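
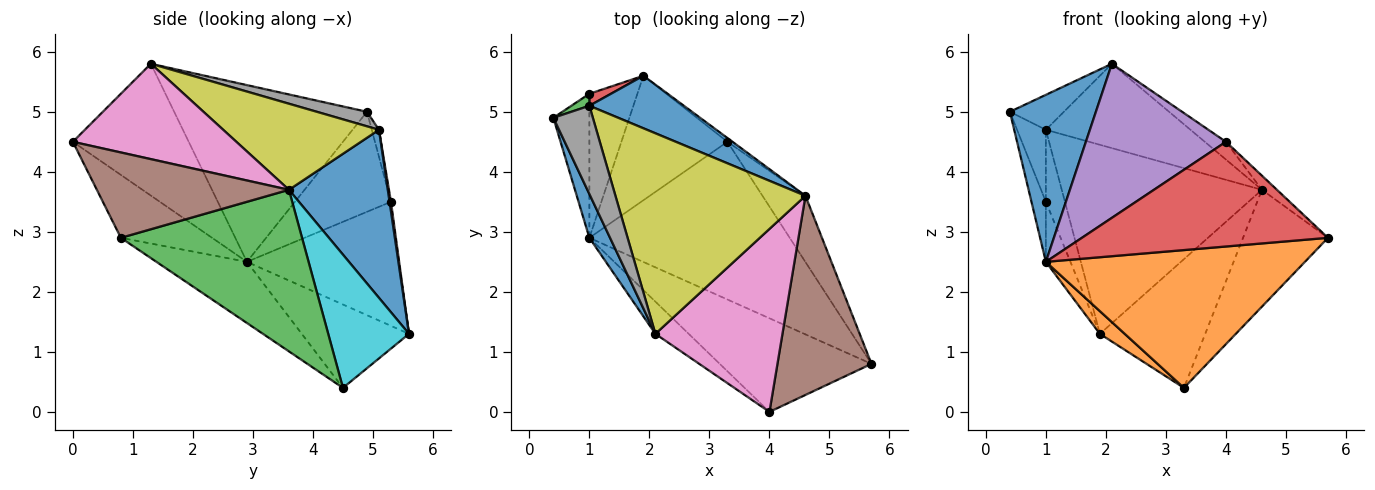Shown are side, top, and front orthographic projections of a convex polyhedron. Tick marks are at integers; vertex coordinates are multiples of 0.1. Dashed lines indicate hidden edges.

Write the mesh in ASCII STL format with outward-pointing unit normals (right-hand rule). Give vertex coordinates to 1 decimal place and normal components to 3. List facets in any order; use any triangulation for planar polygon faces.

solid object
 facet normal -0.908 -0.405 0.106
  outer loop
   vertex 1.0 2.9 2.5
   vertex 2.1 1.3 5.8
   vertex 0.4 4.9 5.0
  endloop
 endfacet
 facet normal -0.224 -0.641 -0.734
  outer loop
   vertex 1.0 2.9 2.5
   vertex 3.3 4.5 0.4
   vertex 5.7 0.8 2.9
  endloop
 endfacet
 facet normal 0.880 0.413 -0.234
  outer loop
   vertex 4.6 3.6 3.7
   vertex 5.7 0.8 2.9
   vertex 3.3 4.5 0.4
  endloop
 endfacet
 facet normal -0.266 -0.719 -0.642
  outer loop
   vertex 4.0 0.0 4.5
   vertex 1.0 2.9 2.5
   vertex 5.7 0.8 2.9
  endloop
 endfacet
 facet normal -0.629 -0.761 -0.159
  outer loop
   vertex 4.0 0.0 4.5
   vertex 2.1 1.3 5.8
   vertex 1.0 2.9 2.5
  endloop
 endfacet
 facet normal 0.671 0.052 0.739
  outer loop
   vertex 4.0 0.0 4.5
   vertex 5.7 0.8 2.9
   vertex 4.6 3.6 3.7
  endloop
 endfacet
 facet normal 0.599 0.077 0.797
  outer loop
   vertex 4.0 0.0 4.5
   vertex 4.6 3.6 3.7
   vertex 2.1 1.3 5.8
  endloop
 endfacet
 facet normal 0.324 0.348 0.880
  outer loop
   vertex 1.0 5.1 4.7
   vertex 0.4 4.9 5.0
   vertex 2.1 1.3 5.8
  endloop
 endfacet
 facet normal 0.385 0.358 0.851
  outer loop
   vertex 1.0 5.1 4.7
   vertex 2.1 1.3 5.8
   vertex 4.6 3.6 3.7
  endloop
 endfacet
 facet normal 0.608 0.793 -0.023
  outer loop
   vertex 1.9 5.6 1.3
   vertex 4.6 3.6 3.7
   vertex 3.3 4.5 0.4
  endloop
 endfacet
 facet normal 0.430 0.870 0.242
  outer loop
   vertex 1.9 5.6 1.3
   vertex 1.0 5.1 4.7
   vertex 4.6 3.6 3.7
  endloop
 endfacet
 facet normal -0.612 -0.142 -0.778
  outer loop
   vertex 1.9 5.6 1.3
   vertex 3.3 4.5 0.4
   vertex 1.0 2.9 2.5
  endloop
 endfacet
 facet normal -0.239 0.958 0.160
  outer loop
   vertex 1.0 5.3 3.5
   vertex 0.4 4.9 5.0
   vertex 1.0 5.1 4.7
  endloop
 endfacet
 facet normal 0.073 0.984 0.164
  outer loop
   vertex 1.0 5.3 3.5
   vertex 1.0 5.1 4.7
   vertex 1.9 5.6 1.3
  endloop
 endfacet
 facet normal -0.932 0.140 -0.335
  outer loop
   vertex 1.0 5.3 3.5
   vertex 1.0 2.9 2.5
   vertex 0.4 4.9 5.0
  endloop
 endfacet
 facet normal -0.922 0.149 -0.357
  outer loop
   vertex 1.0 5.3 3.5
   vertex 1.9 5.6 1.3
   vertex 1.0 2.9 2.5
  endloop
 endfacet
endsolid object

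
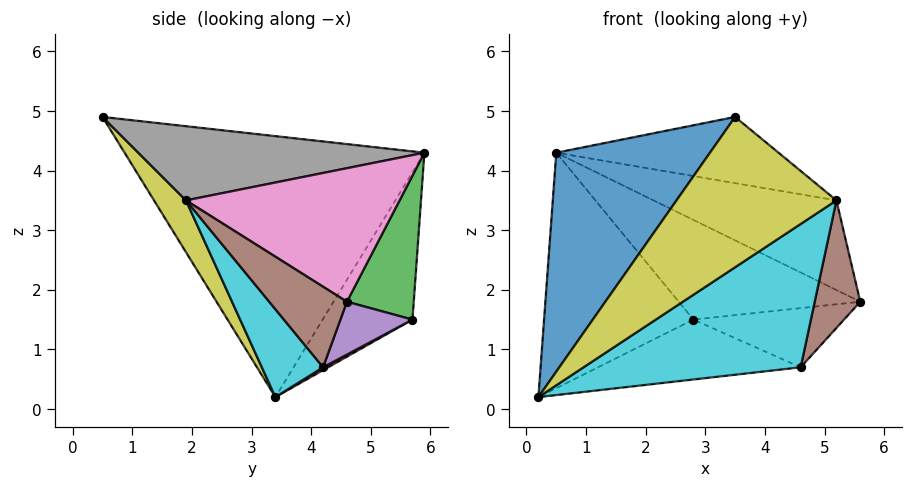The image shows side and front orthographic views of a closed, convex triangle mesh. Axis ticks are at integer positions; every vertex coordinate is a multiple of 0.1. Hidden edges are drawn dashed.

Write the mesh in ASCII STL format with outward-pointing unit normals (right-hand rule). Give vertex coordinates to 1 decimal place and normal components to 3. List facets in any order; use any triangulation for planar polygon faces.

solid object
 facet normal -0.842 -0.432 0.325
  outer loop
   vertex 0.5 5.9 4.3
   vertex 0.2 3.4 0.2
   vertex 3.5 0.5 4.9
  endloop
 endfacet
 facet normal -0.464 0.771 -0.436
  outer loop
   vertex 2.8 5.7 1.5
   vertex 0.2 3.4 0.2
   vertex 0.5 5.9 4.3
  endloop
 endfacet
 facet normal 0.338 0.917 0.212
  outer loop
   vertex 2.8 5.7 1.5
   vertex 0.5 5.9 4.3
   vertex 5.6 4.6 1.8
  endloop
 endfacet
 facet normal 0.012 0.482 -0.876
  outer loop
   vertex 4.6 4.2 0.7
   vertex 0.2 3.4 0.2
   vertex 2.8 5.7 1.5
  endloop
 endfacet
 facet normal 0.350 0.732 -0.585
  outer loop
   vertex 4.6 4.2 0.7
   vertex 2.8 5.7 1.5
   vertex 5.6 4.6 1.8
  endloop
 endfacet
 facet normal 0.740 -0.434 -0.515
  outer loop
   vertex 5.2 1.9 3.5
   vertex 4.6 4.2 0.7
   vertex 5.6 4.6 1.8
  endloop
 endfacet
 facet normal 0.484 0.414 0.771
  outer loop
   vertex 5.2 1.9 3.5
   vertex 5.6 4.6 1.8
   vertex 0.5 5.9 4.3
  endloop
 endfacet
 facet normal 0.424 0.329 0.844
  outer loop
   vertex 5.2 1.9 3.5
   vertex 0.5 5.9 4.3
   vertex 3.5 0.5 4.9
  endloop
 endfacet
 facet normal 0.157 -0.787 -0.596
  outer loop
   vertex 5.2 1.9 3.5
   vertex 3.5 0.5 4.9
   vertex 0.2 3.4 0.2
  endloop
 endfacet
 facet normal 0.207 -0.734 -0.647
  outer loop
   vertex 5.2 1.9 3.5
   vertex 0.2 3.4 0.2
   vertex 4.6 4.2 0.7
  endloop
 endfacet
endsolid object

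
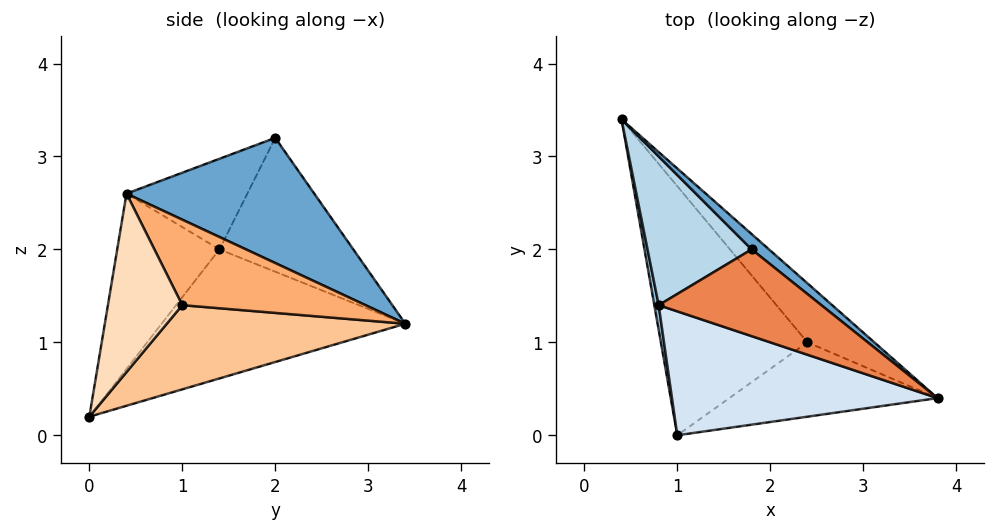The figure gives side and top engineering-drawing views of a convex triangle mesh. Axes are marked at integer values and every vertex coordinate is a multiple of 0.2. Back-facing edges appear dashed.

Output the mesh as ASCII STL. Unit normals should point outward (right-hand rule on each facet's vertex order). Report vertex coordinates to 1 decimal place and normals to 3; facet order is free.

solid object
 facet normal 0.638 0.765 0.088
  outer loop
   vertex 1.8 2.0 3.2
   vertex 3.8 0.4 2.6
   vertex 0.4 3.4 1.2
  endloop
 endfacet
 facet normal -0.983 -0.183 0.033
  outer loop
   vertex 0.8 1.4 2.0
   vertex 0.4 3.4 1.2
   vertex 1.0 0.0 0.2
  endloop
 endfacet
 facet normal -0.786 0.087 0.612
  outer loop
   vertex 0.8 1.4 2.0
   vertex 1.8 2.0 3.2
   vertex 0.4 3.4 1.2
  endloop
 endfacet
 facet normal -0.361 -0.755 0.547
  outer loop
   vertex 0.8 1.4 2.0
   vertex 1.0 0.0 0.2
   vertex 3.8 0.4 2.6
  endloop
 endfacet
 facet normal -0.355 -0.683 0.638
  outer loop
   vertex 0.8 1.4 2.0
   vertex 3.8 0.4 2.6
   vertex 1.8 2.0 3.2
  endloop
 endfacet
 facet normal 0.674 0.518 -0.527
  outer loop
   vertex 2.4 1.0 1.4
   vertex 0.4 3.4 1.2
   vertex 3.8 0.4 2.6
  endloop
 endfacet
 facet normal 0.471 0.324 -0.820
  outer loop
   vertex 2.4 1.0 1.4
   vertex 1.0 0.0 0.2
   vertex 0.4 3.4 1.2
  endloop
 endfacet
 facet normal 0.651 0.000 -0.759
  outer loop
   vertex 2.4 1.0 1.4
   vertex 3.8 0.4 2.6
   vertex 1.0 0.0 0.2
  endloop
 endfacet
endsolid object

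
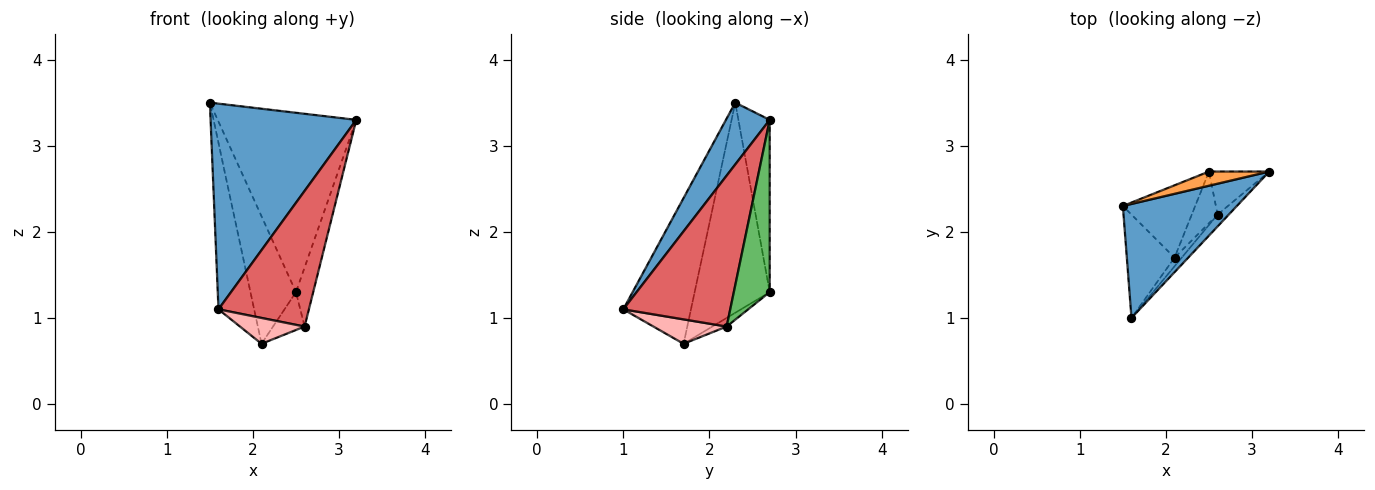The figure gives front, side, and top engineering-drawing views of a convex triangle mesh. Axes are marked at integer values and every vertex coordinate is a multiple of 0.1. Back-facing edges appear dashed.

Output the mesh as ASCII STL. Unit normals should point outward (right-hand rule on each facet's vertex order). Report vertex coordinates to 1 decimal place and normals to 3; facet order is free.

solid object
 facet normal 0.254 -0.846 0.469
  outer loop
   vertex 1.6 1.0 1.1
   vertex 3.2 2.7 3.3
   vertex 1.5 2.3 3.5
  endloop
 endfacet
 facet normal -0.850 0.448 -0.278
  outer loop
   vertex 2.1 1.7 0.7
   vertex 1.6 1.0 1.1
   vertex 1.5 2.3 3.5
  endloop
 endfacet
 facet normal -0.220 0.973 0.077
  outer loop
   vertex 2.5 2.7 1.3
   vertex 1.5 2.3 3.5
   vertex 3.2 2.7 3.3
  endloop
 endfacet
 facet normal -0.820 0.498 -0.282
  outer loop
   vertex 2.5 2.7 1.3
   vertex 2.1 1.7 0.7
   vertex 1.5 2.3 3.5
  endloop
 endfacet
 facet normal 0.860 0.413 -0.301
  outer loop
   vertex 2.6 2.2 0.9
   vertex 2.5 2.7 1.3
   vertex 3.2 2.7 3.3
  endloop
 endfacet
 facet normal -0.260 0.571 -0.779
  outer loop
   vertex 2.6 2.2 0.9
   vertex 2.1 1.7 0.7
   vertex 2.5 2.7 1.3
  endloop
 endfacet
 facet normal 0.762 -0.645 -0.056
  outer loop
   vertex 2.6 2.2 0.9
   vertex 3.2 2.7 3.3
   vertex 1.6 1.0 1.1
  endloop
 endfacet
 facet normal 0.732 -0.646 -0.215
  outer loop
   vertex 2.6 2.2 0.9
   vertex 1.6 1.0 1.1
   vertex 2.1 1.7 0.7
  endloop
 endfacet
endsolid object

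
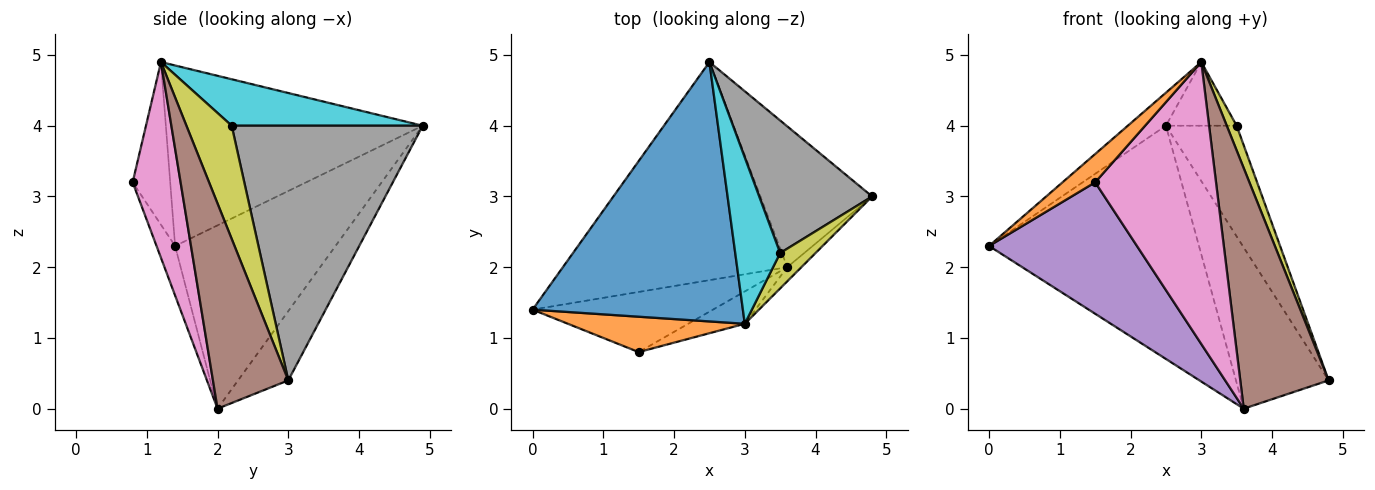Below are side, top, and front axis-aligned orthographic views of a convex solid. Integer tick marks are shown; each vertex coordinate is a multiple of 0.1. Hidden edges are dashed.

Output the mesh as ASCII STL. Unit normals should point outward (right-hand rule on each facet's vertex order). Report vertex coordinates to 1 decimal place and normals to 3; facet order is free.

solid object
 facet normal -0.648 0.096 0.755
  outer loop
   vertex 3.0 1.2 4.9
   vertex 2.5 4.9 4.0
   vertex 0.0 1.4 2.3
  endloop
 endfacet
 facet normal -0.583 -0.507 0.634
  outer loop
   vertex 1.5 0.8 3.2
   vertex 3.0 1.2 4.9
   vertex 0.0 1.4 2.3
  endloop
 endfacet
 facet normal -0.487 0.638 -0.596
  outer loop
   vertex 3.6 2.0 0.0
   vertex 0.0 1.4 2.3
   vertex 2.5 4.9 4.0
  endloop
 endfacet
 facet normal -0.378 0.697 -0.609
  outer loop
   vertex 3.6 2.0 0.0
   vertex 2.5 4.9 4.0
   vertex 4.8 3.0 0.4
  endloop
 endfacet
 facet normal -0.113 -0.904 -0.413
  outer loop
   vertex 3.6 2.0 0.0
   vertex 1.5 0.8 3.2
   vertex 0.0 1.4 2.3
  endloop
 endfacet
 facet normal 0.648 -0.760 -0.045
  outer loop
   vertex 3.6 2.0 0.0
   vertex 4.8 3.0 0.4
   vertex 3.0 1.2 4.9
  endloop
 endfacet
 facet normal 0.367 -0.924 -0.106
  outer loop
   vertex 3.6 2.0 0.0
   vertex 3.0 1.2 4.9
   vertex 1.5 0.8 3.2
  endloop
 endfacet
 facet normal 0.866 0.321 0.384
  outer loop
   vertex 3.5 2.2 4.0
   vertex 4.8 3.0 0.4
   vertex 2.5 4.9 4.0
  endloop
 endfacet
 facet normal 0.934 -0.204 0.292
  outer loop
   vertex 3.5 2.2 4.0
   vertex 3.0 1.2 4.9
   vertex 4.8 3.0 0.4
  endloop
 endfacet
 facet normal 0.695 0.257 0.672
  outer loop
   vertex 3.5 2.2 4.0
   vertex 2.5 4.9 4.0
   vertex 3.0 1.2 4.9
  endloop
 endfacet
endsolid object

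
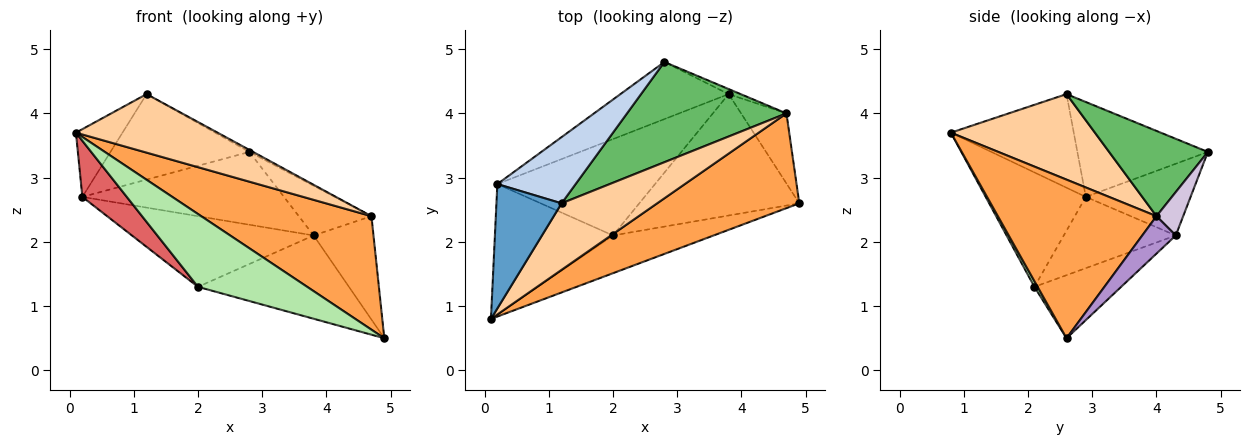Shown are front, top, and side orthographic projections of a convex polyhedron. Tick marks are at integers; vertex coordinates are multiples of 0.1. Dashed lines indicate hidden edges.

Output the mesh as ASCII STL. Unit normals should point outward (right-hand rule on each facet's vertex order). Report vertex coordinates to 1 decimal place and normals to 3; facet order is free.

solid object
 facet normal -0.784 0.297 0.546
  outer loop
   vertex 0.2 2.9 2.7
   vertex 0.1 0.8 3.7
   vertex 1.2 2.6 4.3
  endloop
 endfacet
 facet normal -0.596 0.635 0.492
  outer loop
   vertex 0.2 2.9 2.7
   vertex 1.2 2.6 4.3
   vertex 2.8 4.8 3.4
  endloop
 endfacet
 facet normal 0.582 -0.624 0.521
  outer loop
   vertex 4.7 4.0 2.4
   vertex 0.1 0.8 3.7
   vertex 4.9 2.6 0.5
  endloop
 endfacet
 facet normal 0.558 -0.548 0.623
  outer loop
   vertex 4.7 4.0 2.4
   vertex 1.2 2.6 4.3
   vertex 0.1 0.8 3.7
  endloop
 endfacet
 facet normal 0.472 0.018 0.882
  outer loop
   vertex 4.7 4.0 2.4
   vertex 2.8 4.8 3.4
   vertex 1.2 2.6 4.3
  endloop
 endfacet
 facet normal 0.026 -0.888 -0.460
  outer loop
   vertex 2.0 2.1 1.3
   vertex 4.9 2.6 0.5
   vertex 0.1 0.8 3.7
  endloop
 endfacet
 facet normal -0.665 -0.295 -0.686
  outer loop
   vertex 2.0 2.1 1.3
   vertex 0.1 0.8 3.7
   vertex 0.2 2.9 2.7
  endloop
 endfacet
 facet normal -0.378 0.728 -0.571
  outer loop
   vertex 3.8 4.3 2.1
   vertex 0.2 2.9 2.7
   vertex 2.8 4.8 3.4
  endloop
 endfacet
 facet normal 0.420 0.751 -0.509
  outer loop
   vertex 3.8 4.3 2.1
   vertex 4.7 4.0 2.4
   vertex 4.9 2.6 0.5
  endloop
 endfacet
 facet normal 0.343 0.934 -0.095
  outer loop
   vertex 3.8 4.3 2.1
   vertex 2.8 4.8 3.4
   vertex 4.7 4.0 2.4
  endloop
 endfacet
 facet normal -0.309 0.538 -0.784
  outer loop
   vertex 3.8 4.3 2.1
   vertex 4.9 2.6 0.5
   vertex 2.0 2.1 1.3
  endloop
 endfacet
 facet normal -0.342 0.556 -0.758
  outer loop
   vertex 3.8 4.3 2.1
   vertex 2.0 2.1 1.3
   vertex 0.2 2.9 2.7
  endloop
 endfacet
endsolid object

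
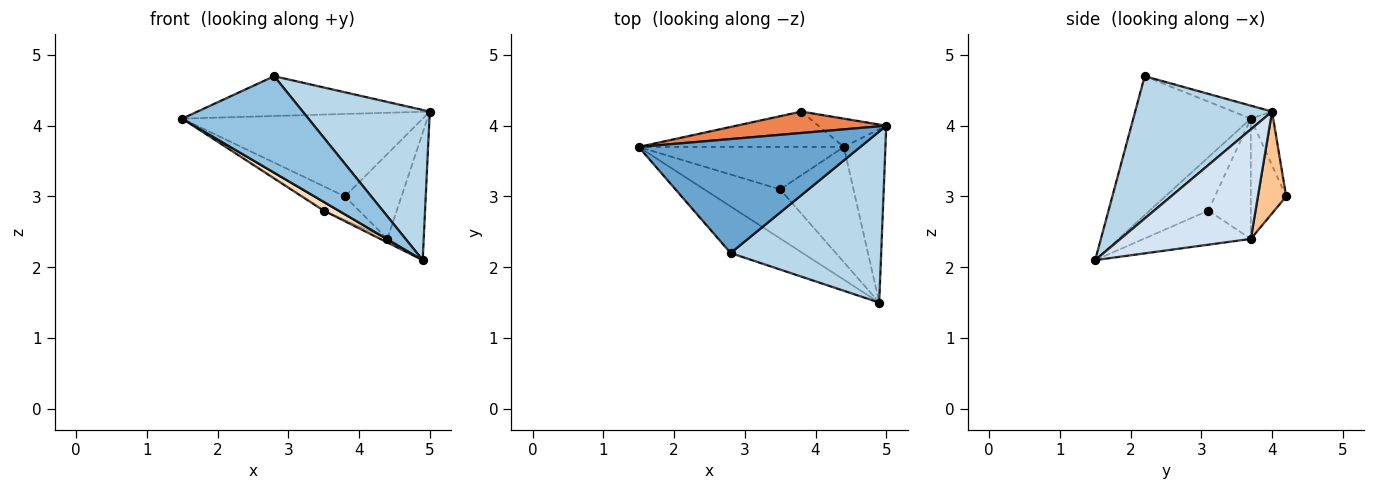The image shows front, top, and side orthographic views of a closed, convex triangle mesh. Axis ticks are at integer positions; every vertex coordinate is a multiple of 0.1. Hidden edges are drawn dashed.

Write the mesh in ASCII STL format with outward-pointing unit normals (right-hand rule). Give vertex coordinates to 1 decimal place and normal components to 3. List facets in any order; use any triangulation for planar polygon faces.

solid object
 facet normal -0.055 0.329 0.943
  outer loop
   vertex 2.8 2.2 4.7
   vertex 5.0 4.0 4.2
   vertex 1.5 3.7 4.1
  endloop
 endfacet
 facet normal -0.642 -0.690 -0.333
  outer loop
   vertex 2.8 2.2 4.7
   vertex 1.5 3.7 4.1
   vertex 4.9 1.5 2.1
  endloop
 endfacet
 facet normal 0.579 -0.538 0.613
  outer loop
   vertex 2.8 2.2 4.7
   vertex 4.9 1.5 2.1
   vertex 5.0 4.0 4.2
  endloop
 endfacet
 facet normal 0.905 0.252 -0.344
  outer loop
   vertex 4.4 3.7 2.4
   vertex 5.0 4.0 4.2
   vertex 4.9 1.5 2.1
  endloop
 endfacet
 facet normal -0.090 0.964 0.250
  outer loop
   vertex 3.8 4.2 3.0
   vertex 1.5 3.7 4.1
   vertex 5.0 4.0 4.2
  endloop
 endfacet
 facet normal -0.465 0.394 -0.793
  outer loop
   vertex 3.8 4.2 3.0
   vertex 4.4 3.7 2.4
   vertex 1.5 3.7 4.1
  endloop
 endfacet
 facet normal 0.429 0.857 -0.286
  outer loop
   vertex 3.8 4.2 3.0
   vertex 5.0 4.0 4.2
   vertex 4.4 3.7 2.4
  endloop
 endfacet
 facet normal -0.569 -0.144 -0.809
  outer loop
   vertex 3.5 3.1 2.8
   vertex 4.9 1.5 2.1
   vertex 1.5 3.7 4.1
  endloop
 endfacet
 facet normal -0.497 0.180 -0.849
  outer loop
   vertex 3.5 3.1 2.8
   vertex 1.5 3.7 4.1
   vertex 4.4 3.7 2.4
  endloop
 endfacet
 facet normal -0.421 0.028 -0.906
  outer loop
   vertex 3.5 3.1 2.8
   vertex 4.4 3.7 2.4
   vertex 4.9 1.5 2.1
  endloop
 endfacet
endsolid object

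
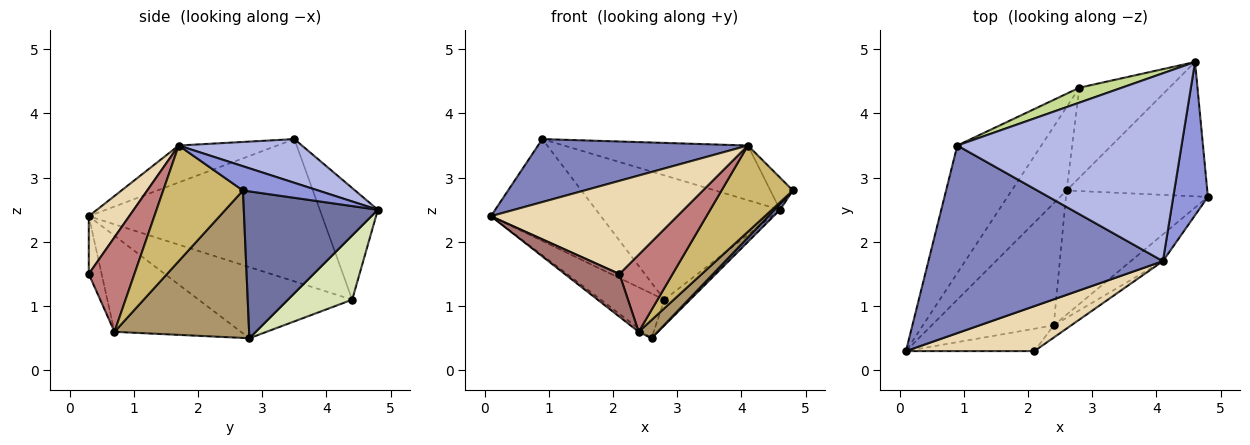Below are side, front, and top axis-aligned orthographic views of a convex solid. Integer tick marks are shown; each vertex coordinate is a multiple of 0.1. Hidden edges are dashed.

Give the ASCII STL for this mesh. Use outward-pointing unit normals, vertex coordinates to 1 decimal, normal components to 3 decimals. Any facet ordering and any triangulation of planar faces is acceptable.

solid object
 facet normal 0.722 -0.030 -0.692
  outer loop
   vertex 4.6 4.8 2.5
   vertex 4.8 2.7 2.8
   vertex 2.6 2.8 0.5
  endloop
 endfacet
 facet normal -0.148 -0.315 0.938
  outer loop
   vertex 4.1 1.7 3.5
   vertex 0.9 3.5 3.6
   vertex 0.1 0.3 2.4
  endloop
 endfacet
 facet normal 0.566 0.169 0.807
  outer loop
   vertex 4.1 1.7 3.5
   vertex 4.8 2.7 2.8
   vertex 4.6 4.8 2.5
  endloop
 endfacet
 facet normal 0.184 0.275 0.944
  outer loop
   vertex 4.1 1.7 3.5
   vertex 4.6 4.8 2.5
   vertex 0.9 3.5 3.6
  endloop
 endfacet
 facet normal -0.798 0.376 -0.471
  outer loop
   vertex 2.8 4.4 1.1
   vertex 0.1 0.3 2.4
   vertex 0.9 3.5 3.6
  endloop
 endfacet
 facet normal -0.753 0.312 -0.580
  outer loop
   vertex 2.8 4.4 1.1
   vertex 2.6 2.8 0.5
   vertex 0.1 0.3 2.4
  endloop
 endfacet
 facet normal -0.299 0.947 0.114
  outer loop
   vertex 2.8 4.4 1.1
   vertex 0.9 3.5 3.6
   vertex 4.6 4.8 2.5
  endloop
 endfacet
 facet normal 0.566 0.226 -0.793
  outer loop
   vertex 2.8 4.4 1.1
   vertex 4.6 4.8 2.5
   vertex 2.6 2.8 0.5
  endloop
 endfacet
 facet normal 0.717 -0.101 -0.690
  outer loop
   vertex 2.4 0.7 0.6
   vertex 2.6 2.8 0.5
   vertex 4.8 2.7 2.8
  endloop
 endfacet
 facet normal 0.730 -0.653 -0.203
  outer loop
   vertex 2.4 0.7 0.6
   vertex 4.8 2.7 2.8
   vertex 4.1 1.7 3.5
  endloop
 endfacet
 facet normal -0.618 0.021 -0.786
  outer loop
   vertex 2.4 0.7 0.6
   vertex 0.1 0.3 2.4
   vertex 2.6 2.8 0.5
  endloop
 endfacet
 facet normal 0.192 -0.884 0.427
  outer loop
   vertex 2.1 0.3 1.5
   vertex 4.1 1.7 3.5
   vertex 0.1 0.3 2.4
  endloop
 endfacet
 facet normal -0.204 -0.868 -0.454
  outer loop
   vertex 2.1 0.3 1.5
   vertex 0.1 0.3 2.4
   vertex 2.4 0.7 0.6
  endloop
 endfacet
 facet normal 0.647 -0.753 -0.119
  outer loop
   vertex 2.1 0.3 1.5
   vertex 2.4 0.7 0.6
   vertex 4.1 1.7 3.5
  endloop
 endfacet
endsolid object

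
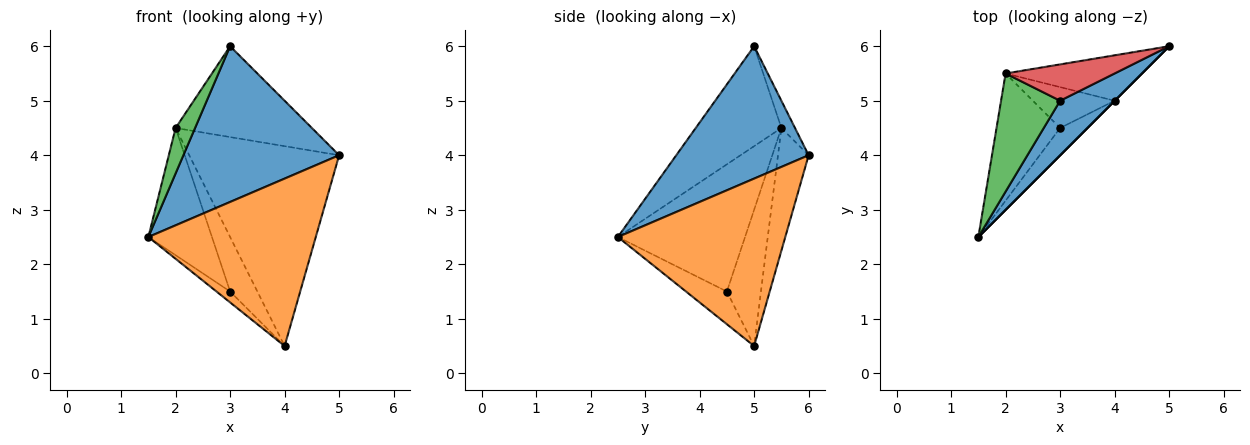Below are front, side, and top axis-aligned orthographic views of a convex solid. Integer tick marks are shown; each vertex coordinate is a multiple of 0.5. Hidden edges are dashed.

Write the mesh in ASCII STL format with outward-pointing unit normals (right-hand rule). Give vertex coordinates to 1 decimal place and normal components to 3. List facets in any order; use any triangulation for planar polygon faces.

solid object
 facet normal 0.626 -0.736 0.258
  outer loop
   vertex 3.0 5.0 6.0
   vertex 1.5 2.5 2.5
   vertex 5.0 6.0 4.0
  endloop
 endfacet
 facet normal 0.707 -0.707 0.000
  outer loop
   vertex 4.0 5.0 0.5
   vertex 5.0 6.0 4.0
   vertex 1.5 2.5 2.5
  endloop
 endfacet
 facet normal -0.845 -0.192 0.499
  outer loop
   vertex 2.0 5.5 4.5
   vertex 1.5 2.5 2.5
   vertex 3.0 5.0 6.0
  endloop
 endfacet
 facet normal -0.092 0.925 0.370
  outer loop
   vertex 2.0 5.5 4.5
   vertex 3.0 5.0 6.0
   vertex 5.0 6.0 4.0
  endloop
 endfacet
 facet normal -0.196 0.956 -0.217
  outer loop
   vertex 2.0 5.5 4.5
   vertex 5.0 6.0 4.0
   vertex 4.0 5.0 0.5
  endloop
 endfacet
 facet normal -0.744 0.248 -0.620
  outer loop
   vertex 3.0 4.5 1.5
   vertex 4.0 5.0 0.5
   vertex 1.5 2.5 2.5
  endloop
 endfacet
 facet normal -0.816 0.408 -0.408
  outer loop
   vertex 3.0 4.5 1.5
   vertex 1.5 2.5 2.5
   vertex 2.0 5.5 4.5
  endloop
 endfacet
 facet normal -0.707 0.566 -0.424
  outer loop
   vertex 3.0 4.5 1.5
   vertex 2.0 5.5 4.5
   vertex 4.0 5.0 0.5
  endloop
 endfacet
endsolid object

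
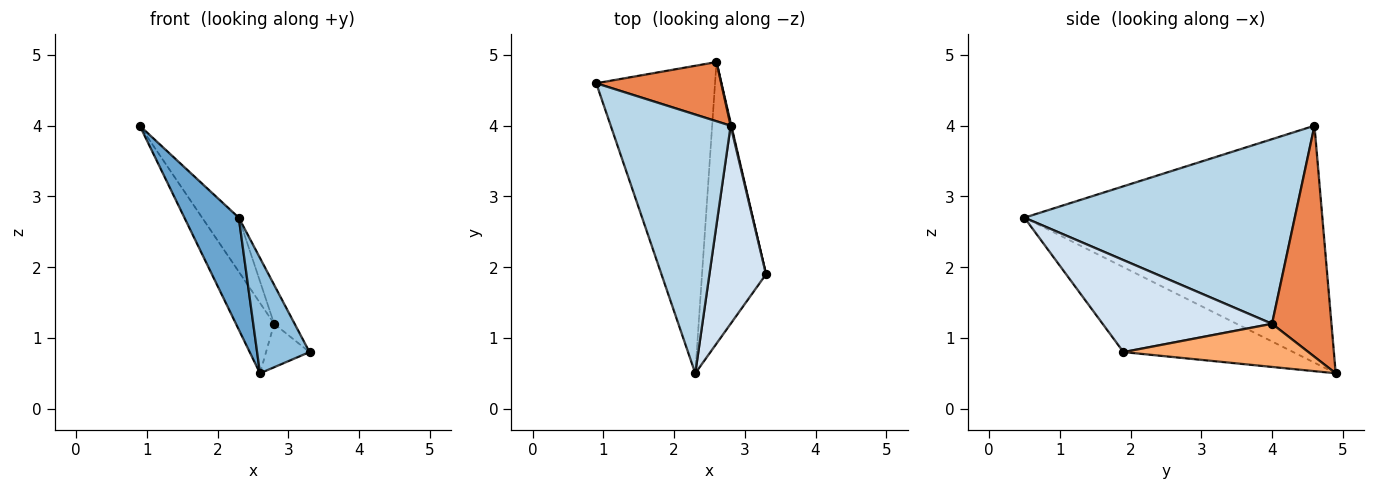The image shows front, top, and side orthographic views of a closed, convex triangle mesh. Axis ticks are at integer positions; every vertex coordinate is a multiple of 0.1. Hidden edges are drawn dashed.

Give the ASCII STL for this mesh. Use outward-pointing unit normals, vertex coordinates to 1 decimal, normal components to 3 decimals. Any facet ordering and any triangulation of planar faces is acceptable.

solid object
 facet normal -0.882 -0.161 -0.442
  outer loop
   vertex 2.6 4.9 0.5
   vertex 2.3 0.5 2.7
   vertex 0.9 4.6 4.0
  endloop
 endfacet
 facet normal -0.775 -0.239 -0.584
  outer loop
   vertex 2.6 4.9 0.5
   vertex 3.3 1.9 0.8
   vertex 2.3 0.5 2.7
  endloop
 endfacet
 facet normal 0.833 0.113 0.541
  outer loop
   vertex 2.8 4.0 1.2
   vertex 0.9 4.6 4.0
   vertex 2.3 0.5 2.7
  endloop
 endfacet
 facet normal 0.847 0.102 0.521
  outer loop
   vertex 2.8 4.0 1.2
   vertex 2.3 0.5 2.7
   vertex 3.3 1.9 0.8
  endloop
 endfacet
 facet normal 0.766 0.492 0.414
  outer loop
   vertex 2.8 4.0 1.2
   vertex 2.6 4.9 0.5
   vertex 0.9 4.6 4.0
  endloop
 endfacet
 facet normal 0.973 0.229 0.016
  outer loop
   vertex 2.8 4.0 1.2
   vertex 3.3 1.9 0.8
   vertex 2.6 4.9 0.5
  endloop
 endfacet
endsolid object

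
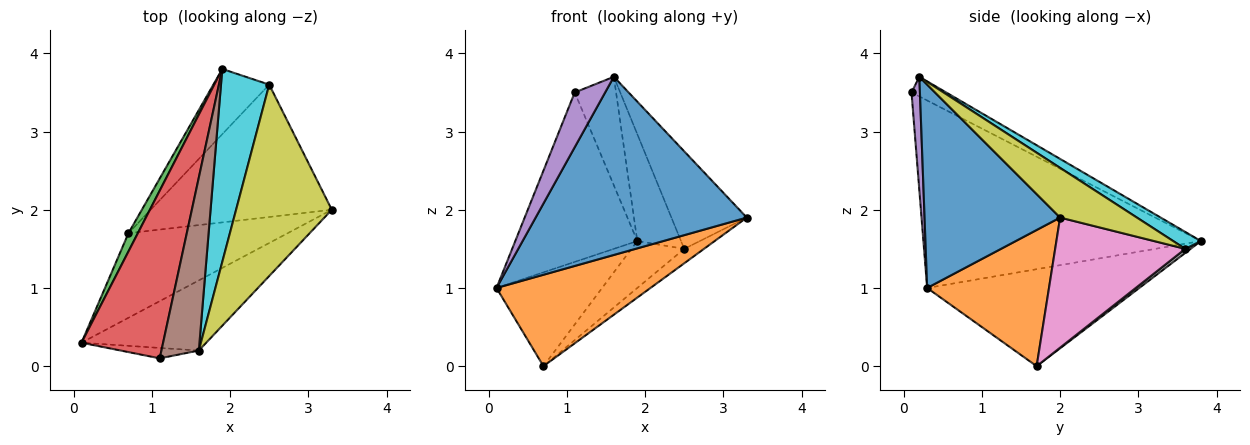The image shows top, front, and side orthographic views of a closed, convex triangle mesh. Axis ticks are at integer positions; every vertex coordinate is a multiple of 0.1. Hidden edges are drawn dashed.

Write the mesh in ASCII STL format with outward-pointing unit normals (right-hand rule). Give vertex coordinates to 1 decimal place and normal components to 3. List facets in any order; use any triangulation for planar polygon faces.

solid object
 facet normal 0.513 -0.799 -0.314
  outer loop
   vertex 1.6 0.2 3.7
   vertex 0.1 0.3 1.0
   vertex 3.3 2.0 1.9
  endloop
 endfacet
 facet normal 0.502 -0.635 -0.587
  outer loop
   vertex 0.7 1.7 0.0
   vertex 3.3 2.0 1.9
   vertex 0.1 0.3 1.0
  endloop
 endfacet
 facet normal -0.892 0.444 0.086
  outer loop
   vertex 0.7 1.7 0.0
   vertex 0.1 0.3 1.0
   vertex 1.9 3.8 1.6
  endloop
 endfacet
 facet normal -0.850 0.374 0.370
  outer loop
   vertex 1.1 0.1 3.5
   vertex 1.9 3.8 1.6
   vertex 0.1 0.3 1.0
  endloop
 endfacet
 facet normal 0.262 -0.948 -0.181
  outer loop
   vertex 1.1 0.1 3.5
   vertex 0.1 0.3 1.0
   vertex 1.6 0.2 3.7
  endloop
 endfacet
 facet normal -0.407 0.485 0.774
  outer loop
   vertex 1.1 0.1 3.5
   vertex 1.6 0.2 3.7
   vertex 1.9 3.8 1.6
  endloop
 endfacet
 facet normal 0.581 0.088 -0.809
  outer loop
   vertex 2.5 3.6 1.5
   vertex 3.3 2.0 1.9
   vertex 0.7 1.7 0.0
  endloop
 endfacet
 facet normal 0.059 0.583 -0.810
  outer loop
   vertex 2.5 3.6 1.5
   vertex 0.7 1.7 0.0
   vertex 1.9 3.8 1.6
  endloop
 endfacet
 facet normal 0.420 0.412 0.809
  outer loop
   vertex 2.5 3.6 1.5
   vertex 1.6 0.2 3.7
   vertex 3.3 2.0 1.9
  endloop
 endfacet
 facet normal 0.294 0.463 0.836
  outer loop
   vertex 2.5 3.6 1.5
   vertex 1.9 3.8 1.6
   vertex 1.6 0.2 3.7
  endloop
 endfacet
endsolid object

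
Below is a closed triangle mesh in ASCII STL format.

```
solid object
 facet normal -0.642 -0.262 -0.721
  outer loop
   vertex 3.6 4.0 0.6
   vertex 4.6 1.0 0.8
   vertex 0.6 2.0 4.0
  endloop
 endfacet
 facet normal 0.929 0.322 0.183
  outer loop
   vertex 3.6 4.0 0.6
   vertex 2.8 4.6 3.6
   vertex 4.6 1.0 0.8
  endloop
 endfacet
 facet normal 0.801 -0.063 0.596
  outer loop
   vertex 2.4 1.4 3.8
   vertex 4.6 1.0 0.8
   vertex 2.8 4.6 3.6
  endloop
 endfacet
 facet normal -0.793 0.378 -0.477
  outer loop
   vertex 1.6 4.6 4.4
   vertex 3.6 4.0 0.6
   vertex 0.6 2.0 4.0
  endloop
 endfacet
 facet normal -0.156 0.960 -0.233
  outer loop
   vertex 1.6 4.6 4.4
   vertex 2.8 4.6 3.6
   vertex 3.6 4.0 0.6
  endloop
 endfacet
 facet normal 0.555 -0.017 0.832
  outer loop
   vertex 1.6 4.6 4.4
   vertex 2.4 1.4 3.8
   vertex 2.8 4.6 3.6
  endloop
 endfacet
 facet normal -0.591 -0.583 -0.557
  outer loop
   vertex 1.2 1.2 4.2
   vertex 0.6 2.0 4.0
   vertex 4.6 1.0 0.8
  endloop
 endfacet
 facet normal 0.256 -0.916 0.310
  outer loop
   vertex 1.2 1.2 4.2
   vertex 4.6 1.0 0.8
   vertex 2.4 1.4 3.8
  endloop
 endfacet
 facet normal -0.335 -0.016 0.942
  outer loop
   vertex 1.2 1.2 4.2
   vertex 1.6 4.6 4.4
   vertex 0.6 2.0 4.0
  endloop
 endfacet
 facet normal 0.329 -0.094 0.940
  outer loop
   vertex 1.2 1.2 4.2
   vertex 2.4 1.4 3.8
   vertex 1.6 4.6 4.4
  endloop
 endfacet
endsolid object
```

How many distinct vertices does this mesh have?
7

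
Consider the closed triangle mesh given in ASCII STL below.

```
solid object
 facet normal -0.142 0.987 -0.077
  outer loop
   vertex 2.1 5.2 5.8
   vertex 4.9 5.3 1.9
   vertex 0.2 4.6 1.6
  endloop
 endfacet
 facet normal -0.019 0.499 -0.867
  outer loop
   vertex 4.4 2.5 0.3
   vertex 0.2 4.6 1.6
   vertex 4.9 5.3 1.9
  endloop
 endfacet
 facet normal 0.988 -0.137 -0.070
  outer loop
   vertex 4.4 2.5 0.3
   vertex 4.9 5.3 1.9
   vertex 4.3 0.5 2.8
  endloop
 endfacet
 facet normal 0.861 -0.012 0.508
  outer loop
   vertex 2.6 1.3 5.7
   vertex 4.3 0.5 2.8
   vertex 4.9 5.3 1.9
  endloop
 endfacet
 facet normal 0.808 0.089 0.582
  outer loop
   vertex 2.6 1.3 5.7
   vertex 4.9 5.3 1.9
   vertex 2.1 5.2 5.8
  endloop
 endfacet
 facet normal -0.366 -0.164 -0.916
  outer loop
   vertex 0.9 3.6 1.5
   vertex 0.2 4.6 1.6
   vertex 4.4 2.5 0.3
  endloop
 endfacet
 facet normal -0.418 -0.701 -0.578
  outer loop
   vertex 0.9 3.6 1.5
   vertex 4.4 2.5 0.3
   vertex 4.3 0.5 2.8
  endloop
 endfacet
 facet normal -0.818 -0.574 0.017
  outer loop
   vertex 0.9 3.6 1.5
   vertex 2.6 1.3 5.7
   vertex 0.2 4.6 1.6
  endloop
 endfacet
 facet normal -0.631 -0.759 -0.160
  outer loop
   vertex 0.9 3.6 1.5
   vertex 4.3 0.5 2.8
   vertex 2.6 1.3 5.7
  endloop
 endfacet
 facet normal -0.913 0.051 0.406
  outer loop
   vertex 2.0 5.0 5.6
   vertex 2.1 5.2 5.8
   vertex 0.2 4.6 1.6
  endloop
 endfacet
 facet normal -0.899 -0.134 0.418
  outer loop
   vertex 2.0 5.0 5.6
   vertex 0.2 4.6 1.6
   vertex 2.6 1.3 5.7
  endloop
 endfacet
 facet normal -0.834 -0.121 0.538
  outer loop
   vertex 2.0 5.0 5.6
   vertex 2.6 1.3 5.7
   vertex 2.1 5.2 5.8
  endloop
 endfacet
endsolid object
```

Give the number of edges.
18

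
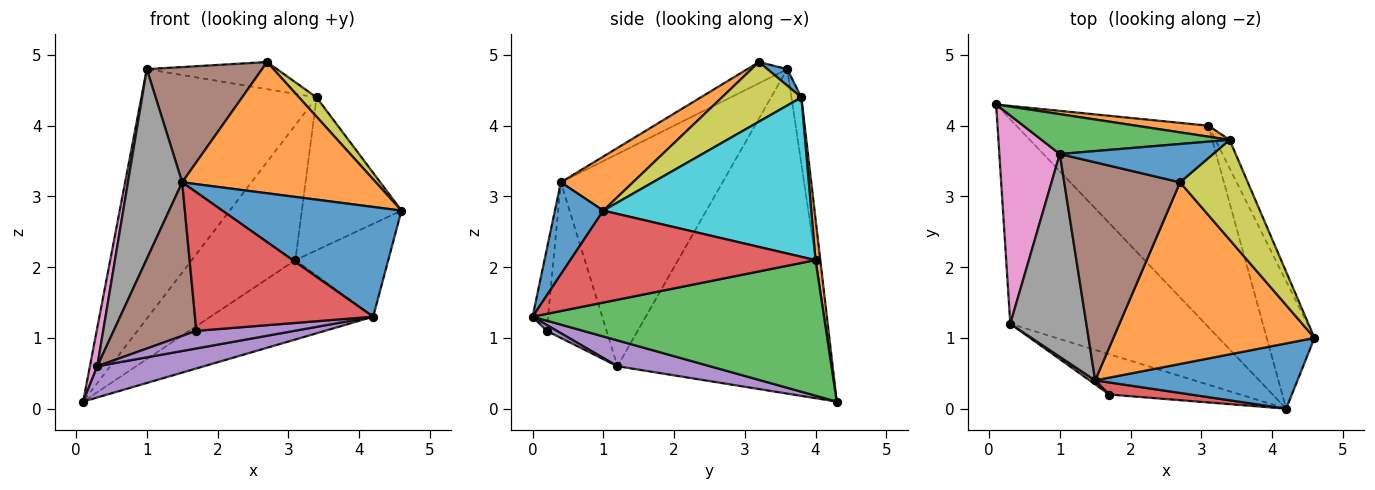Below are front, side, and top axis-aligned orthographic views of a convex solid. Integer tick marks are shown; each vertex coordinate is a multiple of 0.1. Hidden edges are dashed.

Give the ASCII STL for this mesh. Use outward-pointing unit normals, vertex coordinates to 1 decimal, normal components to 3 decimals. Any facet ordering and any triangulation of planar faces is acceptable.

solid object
 facet normal 0.226 -0.837 0.498
  outer loop
   vertex 1.5 0.4 3.2
   vertex 4.2 0.0 1.3
   vertex 4.6 1.0 2.8
  endloop
 endfacet
 facet normal 0.213 -0.572 0.792
  outer loop
   vertex 1.5 0.4 3.2
   vertex 4.6 1.0 2.8
   vertex 2.7 3.2 4.9
  endloop
 endfacet
 facet normal 0.549 0.306 -0.778
  outer loop
   vertex 3.1 4.0 2.1
   vertex 4.2 0.0 1.3
   vertex 0.1 4.3 0.1
  endloop
 endfacet
 facet normal 0.841 0.319 -0.437
  outer loop
   vertex 3.1 4.0 2.1
   vertex 4.6 1.0 2.8
   vertex 4.2 0.0 1.3
  endloop
 endfacet
 facet normal 0.130 -0.150 -0.980
  outer loop
   vertex 0.3 1.2 0.6
   vertex 0.1 4.3 0.1
   vertex 4.2 0.0 1.3
  endloop
 endfacet
 facet normal -0.160 -0.461 0.873
  outer loop
   vertex 1.0 3.6 4.8
   vertex 1.5 0.4 3.2
   vertex 2.7 3.2 4.9
  endloop
 endfacet
 facet normal -0.983 -0.034 0.183
  outer loop
   vertex 1.0 3.6 4.8
   vertex 0.1 4.3 0.1
   vertex 0.3 1.2 0.6
  endloop
 endfacet
 facet normal -0.898 -0.301 0.322
  outer loop
   vertex 1.0 3.6 4.8
   vertex 0.3 1.2 0.6
   vertex 1.5 0.4 3.2
  endloop
 endfacet
 facet normal 0.654 -0.144 0.743
  outer loop
   vertex 3.4 3.8 4.4
   vertex 2.7 3.2 4.9
   vertex 4.6 1.0 2.8
  endloop
 endfacet
 facet normal 0.899 0.431 -0.080
  outer loop
   vertex 3.4 3.8 4.4
   vertex 4.6 1.0 2.8
   vertex 3.1 4.0 2.1
  endloop
 endfacet
 facet normal 0.088 0.575 0.813
  outer loop
   vertex 3.4 3.8 4.4
   vertex 1.0 3.6 4.8
   vertex 2.7 3.2 4.9
  endloop
 endfacet
 facet normal 0.046 0.996 0.081
  outer loop
   vertex 3.4 3.8 4.4
   vertex 3.1 4.0 2.1
   vertex 0.1 4.3 0.1
  endloop
 endfacet
 facet normal -0.056 0.986 0.158
  outer loop
   vertex 3.4 3.8 4.4
   vertex 0.1 4.3 0.1
   vertex 1.0 3.6 4.8
  endloop
 endfacet
 facet normal -0.086 -0.993 0.086
  outer loop
   vertex 1.7 0.2 1.1
   vertex 4.2 0.0 1.3
   vertex 1.5 0.4 3.2
  endloop
 endfacet
 facet normal 0.041 -0.400 -0.916
  outer loop
   vertex 1.7 0.2 1.1
   vertex 0.3 1.2 0.6
   vertex 4.2 0.0 1.3
  endloop
 endfacet
 facet normal -0.586 -0.810 0.021
  outer loop
   vertex 1.7 0.2 1.1
   vertex 1.5 0.4 3.2
   vertex 0.3 1.2 0.6
  endloop
 endfacet
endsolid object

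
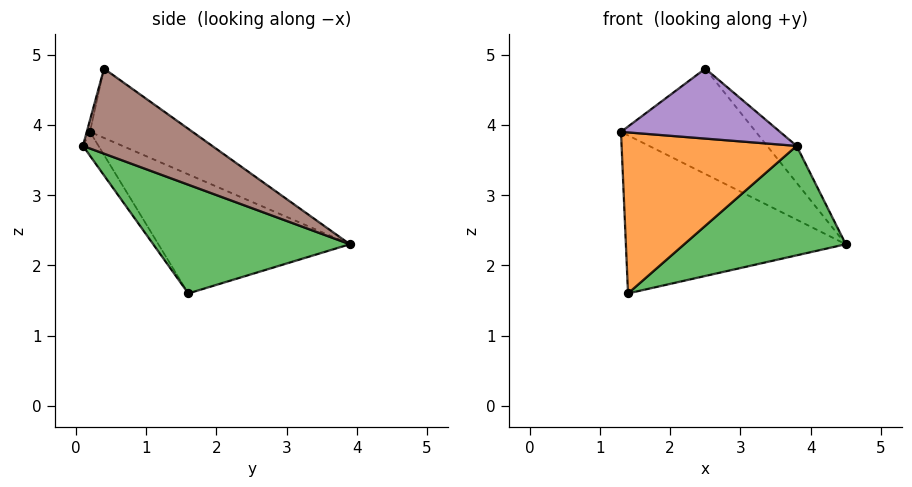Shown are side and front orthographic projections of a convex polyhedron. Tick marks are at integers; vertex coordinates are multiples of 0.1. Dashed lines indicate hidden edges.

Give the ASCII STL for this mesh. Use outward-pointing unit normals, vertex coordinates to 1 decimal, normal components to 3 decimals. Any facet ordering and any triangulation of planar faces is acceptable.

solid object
 facet normal -0.603 0.693 0.395
  outer loop
   vertex 1.4 1.6 1.6
   vertex 1.3 0.2 3.9
   vertex 4.5 3.9 2.3
  endloop
 endfacet
 facet normal -0.076 -0.850 -0.521
  outer loop
   vertex 1.4 1.6 1.6
   vertex 3.8 0.1 3.7
   vertex 1.3 0.2 3.9
  endloop
 endfacet
 facet normal 0.463 -0.380 -0.801
  outer loop
   vertex 1.4 1.6 1.6
   vertex 4.5 3.9 2.3
   vertex 3.8 0.1 3.7
  endloop
 endfacet
 facet normal -0.512 0.673 0.533
  outer loop
   vertex 2.5 0.4 4.8
   vertex 4.5 3.9 2.3
   vertex 1.3 0.2 3.9
  endloop
 endfacet
 facet normal -0.019 -0.970 0.242
  outer loop
   vertex 2.5 0.4 4.8
   vertex 1.3 0.2 3.9
   vertex 3.8 0.1 3.7
  endloop
 endfacet
 facet normal 0.659 0.150 0.737
  outer loop
   vertex 2.5 0.4 4.8
   vertex 3.8 0.1 3.7
   vertex 4.5 3.9 2.3
  endloop
 endfacet
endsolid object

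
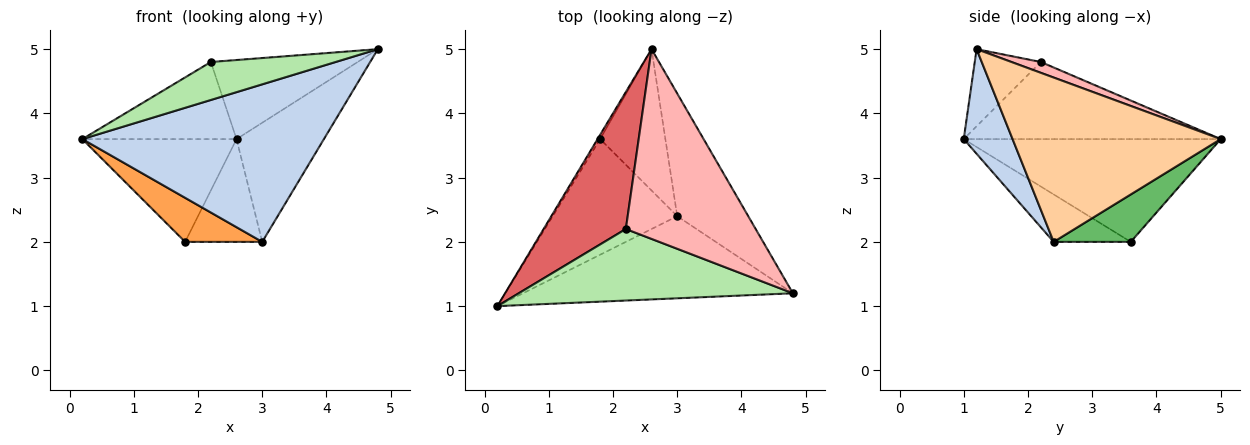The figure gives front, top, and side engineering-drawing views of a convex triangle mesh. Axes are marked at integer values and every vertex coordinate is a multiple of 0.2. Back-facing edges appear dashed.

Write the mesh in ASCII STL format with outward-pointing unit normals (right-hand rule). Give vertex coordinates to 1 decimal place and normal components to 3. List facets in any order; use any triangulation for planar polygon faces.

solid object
 facet normal -0.857 0.514 -0.021
  outer loop
   vertex 1.8 3.6 2.0
   vertex 0.2 1.0 3.6
   vertex 2.6 5.0 3.6
  endloop
 endfacet
 facet normal 0.176 -0.873 -0.455
  outer loop
   vertex 3.0 2.4 2.0
   vertex 4.8 1.2 5.0
   vertex 0.2 1.0 3.6
  endloop
 endfacet
 facet normal -0.335 -0.335 -0.880
  outer loop
   vertex 3.0 2.4 2.0
   vertex 0.2 1.0 3.6
   vertex 1.8 3.6 2.0
  endloop
 endfacet
 facet normal 0.857 0.360 -0.370
  outer loop
   vertex 3.0 2.4 2.0
   vertex 2.6 5.0 3.6
   vertex 4.8 1.2 5.0
  endloop
 endfacet
 facet normal 0.507 0.507 -0.697
  outer loop
   vertex 3.0 2.4 2.0
   vertex 1.8 3.6 2.0
   vertex 2.6 5.0 3.6
  endloop
 endfacet
 facet normal -0.241 -0.455 0.857
  outer loop
   vertex 2.2 2.2 4.8
   vertex 0.2 1.0 3.6
   vertex 4.8 1.2 5.0
  endloop
 endfacet
 facet normal -0.633 0.380 0.675
  outer loop
   vertex 2.2 2.2 4.8
   vertex 2.6 5.0 3.6
   vertex 0.2 1.0 3.6
  endloop
 endfacet
 facet normal 0.077 0.383 0.920
  outer loop
   vertex 2.2 2.2 4.8
   vertex 4.8 1.2 5.0
   vertex 2.6 5.0 3.6
  endloop
 endfacet
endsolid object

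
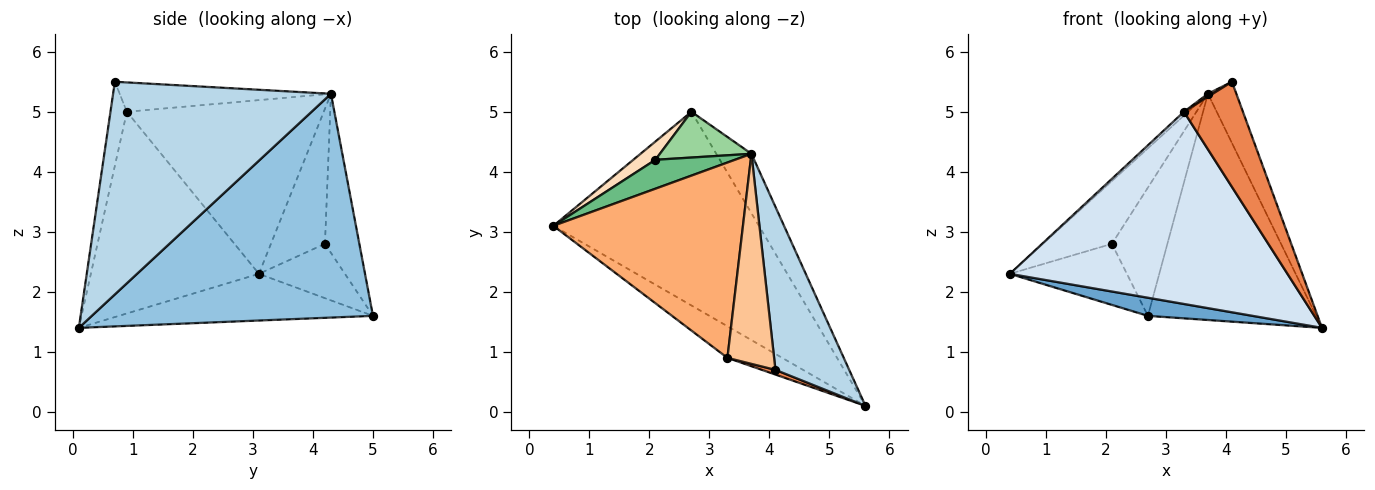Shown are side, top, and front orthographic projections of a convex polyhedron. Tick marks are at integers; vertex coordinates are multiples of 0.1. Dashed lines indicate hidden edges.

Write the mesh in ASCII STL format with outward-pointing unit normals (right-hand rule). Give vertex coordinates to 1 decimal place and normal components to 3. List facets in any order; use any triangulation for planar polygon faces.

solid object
 facet normal -0.221 -0.091 -0.971
  outer loop
   vertex 2.7 5.0 1.6
   vertex 5.6 0.1 1.4
   vertex 0.4 3.1 2.3
  endloop
 endfacet
 facet normal 0.850 0.509 -0.134
  outer loop
   vertex 3.7 4.3 5.3
   vertex 5.6 0.1 1.4
   vertex 2.7 5.0 1.6
  endloop
 endfacet
 facet normal 0.938 0.122 0.325
  outer loop
   vertex 3.7 4.3 5.3
   vertex 4.1 0.7 5.5
   vertex 5.6 0.1 1.4
  endloop
 endfacet
 facet normal -0.513 -0.847 -0.139
  outer loop
   vertex 3.3 0.9 5.0
   vertex 0.4 3.1 2.3
   vertex 5.6 0.1 1.4
  endloop
 endfacet
 facet normal -0.268 -0.963 0.043
  outer loop
   vertex 3.3 0.9 5.0
   vertex 5.6 0.1 1.4
   vertex 4.1 0.7 5.5
  endloop
 endfacet
 facet normal -0.675 0.014 0.737
  outer loop
   vertex 3.3 0.9 5.0
   vertex 3.7 4.3 5.3
   vertex 0.4 3.1 2.3
  endloop
 endfacet
 facet normal -0.532 -0.012 0.847
  outer loop
   vertex 3.3 0.9 5.0
   vertex 4.1 0.7 5.5
   vertex 3.7 4.3 5.3
  endloop
 endfacet
 facet normal -0.576 0.783 0.234
  outer loop
   vertex 2.1 4.2 2.8
   vertex 2.7 5.0 1.6
   vertex 0.4 3.1 2.3
  endloop
 endfacet
 facet normal -0.579 0.740 0.341
  outer loop
   vertex 2.1 4.2 2.8
   vertex 0.4 3.1 2.3
   vertex 3.7 4.3 5.3
  endloop
 endfacet
 facet normal -0.504 0.813 0.290
  outer loop
   vertex 2.1 4.2 2.8
   vertex 3.7 4.3 5.3
   vertex 2.7 5.0 1.6
  endloop
 endfacet
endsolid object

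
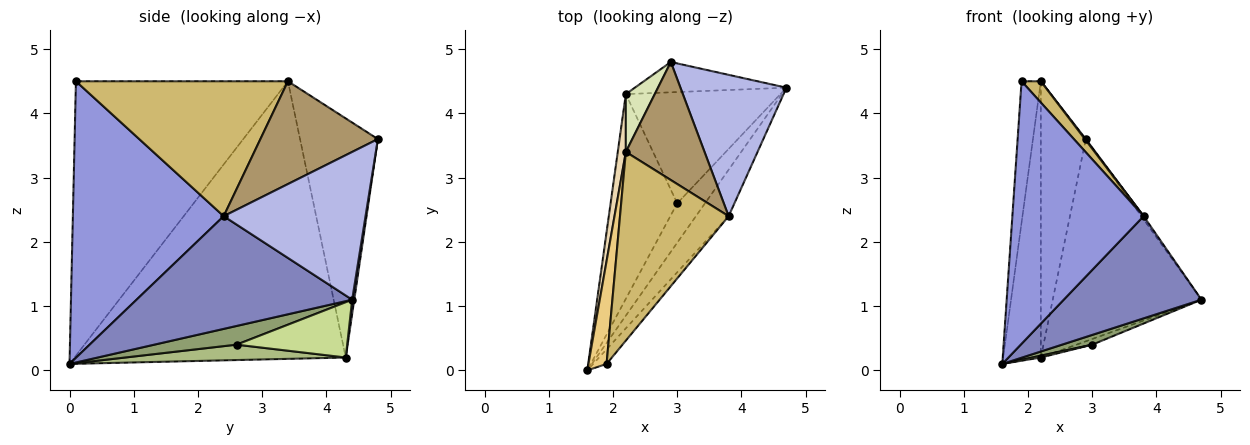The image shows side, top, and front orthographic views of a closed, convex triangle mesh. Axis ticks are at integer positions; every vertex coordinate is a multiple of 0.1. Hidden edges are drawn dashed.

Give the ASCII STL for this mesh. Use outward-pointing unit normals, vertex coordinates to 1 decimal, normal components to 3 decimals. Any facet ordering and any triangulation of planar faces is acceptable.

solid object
 facet normal 0.014 0.989 -0.148
  outer loop
   vertex 2.2 4.3 0.2
   vertex 2.9 4.8 3.6
   vertex 4.7 4.4 1.1
  endloop
 endfacet
 facet normal 0.819 -0.523 -0.238
  outer loop
   vertex 3.8 2.4 2.4
   vertex 1.6 0.0 0.1
   vertex 4.7 4.4 1.1
  endloop
 endfacet
 facet normal 0.754 -0.656 -0.036
  outer loop
   vertex 3.8 2.4 2.4
   vertex 1.9 0.1 4.5
   vertex 1.6 0.0 0.1
  endloop
 endfacet
 facet normal 0.812 0.013 0.583
  outer loop
   vertex 3.8 2.4 2.4
   vertex 4.7 4.4 1.1
   vertex 2.9 4.8 3.6
  endloop
 endfacet
 facet normal 0.547 -0.201 -0.812
  outer loop
   vertex 3.0 2.6 0.4
   vertex 4.7 4.4 1.1
   vertex 1.6 0.0 0.1
  endloop
 endfacet
 facet normal 0.225 -0.009 -0.974
  outer loop
   vertex 3.0 2.6 0.4
   vertex 1.6 0.0 0.1
   vertex 2.2 4.3 0.2
  endloop
 endfacet
 facet normal 0.337 0.048 -0.940
  outer loop
   vertex 3.0 2.6 0.4
   vertex 2.2 4.3 0.2
   vertex 4.7 4.4 1.1
  endloop
 endfacet
 facet normal -0.861 0.498 0.104
  outer loop
   vertex 2.2 3.4 4.5
   vertex 2.9 4.8 3.6
   vertex 2.2 4.3 0.2
  endloop
 endfacet
 facet normal 0.794 -0.006 0.608
  outer loop
   vertex 2.2 3.4 4.5
   vertex 3.8 2.4 2.4
   vertex 2.9 4.8 3.6
  endloop
 endfacet
 facet normal 0.777 -0.071 0.626
  outer loop
   vertex 2.2 3.4 4.5
   vertex 1.9 0.1 4.5
   vertex 3.8 2.4 2.4
  endloop
 endfacet
 facet normal -0.994 0.090 0.066
  outer loop
   vertex 2.2 3.4 4.5
   vertex 1.6 0.0 0.1
   vertex 1.9 0.1 4.5
  endloop
 endfacet
 facet normal -0.990 0.137 0.029
  outer loop
   vertex 2.2 3.4 4.5
   vertex 2.2 4.3 0.2
   vertex 1.6 0.0 0.1
  endloop
 endfacet
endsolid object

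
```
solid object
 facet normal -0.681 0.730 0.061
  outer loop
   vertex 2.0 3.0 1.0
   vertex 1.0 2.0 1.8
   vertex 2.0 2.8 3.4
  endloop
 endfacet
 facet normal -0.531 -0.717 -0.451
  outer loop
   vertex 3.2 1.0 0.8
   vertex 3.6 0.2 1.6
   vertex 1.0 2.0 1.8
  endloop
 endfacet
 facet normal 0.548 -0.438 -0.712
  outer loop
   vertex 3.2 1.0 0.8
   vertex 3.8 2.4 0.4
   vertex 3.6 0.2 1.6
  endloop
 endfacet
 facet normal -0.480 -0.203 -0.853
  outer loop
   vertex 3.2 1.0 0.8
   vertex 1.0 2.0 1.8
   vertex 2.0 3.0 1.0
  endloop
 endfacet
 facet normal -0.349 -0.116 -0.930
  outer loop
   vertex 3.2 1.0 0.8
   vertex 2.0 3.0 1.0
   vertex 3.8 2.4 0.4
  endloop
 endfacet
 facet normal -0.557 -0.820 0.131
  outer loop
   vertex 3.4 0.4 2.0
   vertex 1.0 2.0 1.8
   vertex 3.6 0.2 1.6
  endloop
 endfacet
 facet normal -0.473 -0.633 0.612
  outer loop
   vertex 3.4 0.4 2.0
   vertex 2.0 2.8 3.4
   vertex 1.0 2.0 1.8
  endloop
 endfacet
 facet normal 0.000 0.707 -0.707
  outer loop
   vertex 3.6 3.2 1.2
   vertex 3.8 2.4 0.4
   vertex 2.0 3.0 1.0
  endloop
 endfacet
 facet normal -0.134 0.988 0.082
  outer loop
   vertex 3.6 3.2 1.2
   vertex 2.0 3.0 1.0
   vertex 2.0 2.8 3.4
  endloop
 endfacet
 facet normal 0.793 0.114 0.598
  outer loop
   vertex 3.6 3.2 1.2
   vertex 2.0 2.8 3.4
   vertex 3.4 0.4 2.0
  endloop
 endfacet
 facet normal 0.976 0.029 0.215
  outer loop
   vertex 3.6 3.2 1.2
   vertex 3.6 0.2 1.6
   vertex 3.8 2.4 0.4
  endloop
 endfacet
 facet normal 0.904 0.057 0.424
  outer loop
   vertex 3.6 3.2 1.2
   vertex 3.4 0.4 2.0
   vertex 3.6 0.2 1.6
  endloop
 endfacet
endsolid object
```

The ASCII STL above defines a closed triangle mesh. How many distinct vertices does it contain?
8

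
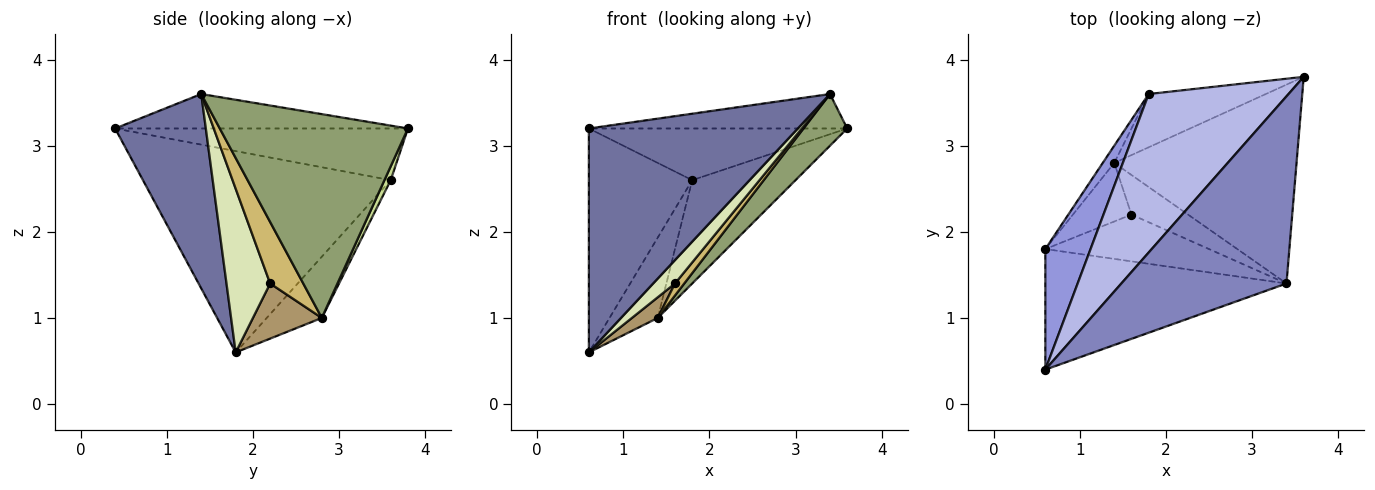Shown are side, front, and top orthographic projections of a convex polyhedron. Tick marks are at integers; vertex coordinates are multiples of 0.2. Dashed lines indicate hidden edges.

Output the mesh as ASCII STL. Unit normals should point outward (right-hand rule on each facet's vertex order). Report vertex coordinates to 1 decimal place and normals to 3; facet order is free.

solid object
 facet normal 0.357 -0.822 -0.443
  outer loop
   vertex 0.6 0.4 3.2
   vertex 0.6 1.8 0.6
   vertex 3.4 1.4 3.6
  endloop
 endfacet
 facet normal -0.201 0.177 0.963
  outer loop
   vertex 0.6 0.4 3.2
   vertex 3.4 1.4 3.6
   vertex 3.6 3.8 3.2
  endloop
 endfacet
 facet normal -0.904 0.377 0.203
  outer loop
   vertex 1.8 3.6 2.6
   vertex 0.6 1.8 0.6
   vertex 0.6 0.4 3.2
  endloop
 endfacet
 facet normal -0.331 0.292 0.897
  outer loop
   vertex 1.8 3.6 2.6
   vertex 0.6 0.4 3.2
   vertex 3.6 3.8 3.2
  endloop
 endfacet
 facet normal 0.734 -0.171 -0.657
  outer loop
   vertex 1.4 2.8 1.0
   vertex 3.6 3.8 3.2
   vertex 3.4 1.4 3.6
  endloop
 endfacet
 facet normal -0.745 0.652 -0.140
  outer loop
   vertex 1.4 2.8 1.0
   vertex 0.6 1.8 0.6
   vertex 1.8 3.6 2.6
  endloop
 endfacet
 facet normal 0.054 0.888 -0.457
  outer loop
   vertex 1.4 2.8 1.0
   vertex 1.8 3.6 2.6
   vertex 3.6 3.8 3.2
  endloop
 endfacet
 facet normal 0.667 -0.333 -0.667
  outer loop
   vertex 1.6 2.2 1.4
   vertex 3.4 1.4 3.6
   vertex 0.6 1.8 0.6
  endloop
 endfacet
 facet normal 0.664 -0.249 -0.705
  outer loop
   vertex 1.6 2.2 1.4
   vertex 0.6 1.8 0.6
   vertex 1.4 2.8 1.0
  endloop
 endfacet
 facet normal 0.721 -0.202 -0.663
  outer loop
   vertex 1.6 2.2 1.4
   vertex 1.4 2.8 1.0
   vertex 3.4 1.4 3.6
  endloop
 endfacet
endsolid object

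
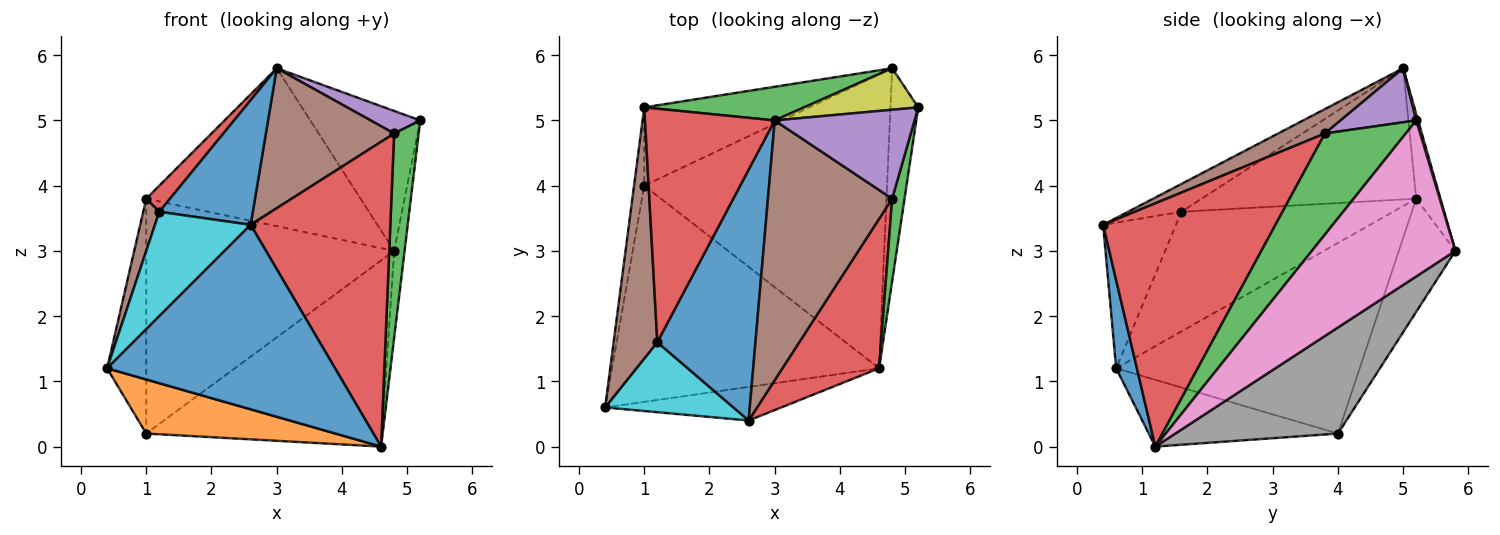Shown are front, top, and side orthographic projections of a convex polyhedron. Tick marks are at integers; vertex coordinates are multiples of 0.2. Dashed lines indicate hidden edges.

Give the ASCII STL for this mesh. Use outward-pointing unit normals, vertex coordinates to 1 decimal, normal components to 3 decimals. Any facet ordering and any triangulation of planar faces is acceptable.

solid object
 facet normal 0.089 -0.980 -0.178
  outer loop
   vertex 2.6 0.4 3.4
   vertex 0.4 0.6 1.2
   vertex 4.6 1.2 0.0
  endloop
 endfacet
 facet normal -0.236 -0.236 -0.943
  outer loop
   vertex 1.0 4.0 0.2
   vertex 4.6 1.2 0.0
   vertex 0.4 0.6 1.2
  endloop
 endfacet
 facet normal 0.950 -0.288 0.117
  outer loop
   vertex 4.8 3.8 4.8
   vertex 4.6 1.2 0.0
   vertex 5.2 5.2 5.0
  endloop
 endfacet
 facet normal 0.742 -0.602 0.295
  outer loop
   vertex 4.8 3.8 4.8
   vertex 2.6 0.4 3.4
   vertex 4.6 1.2 0.0
  endloop
 endfacet
 facet normal 0.351 -0.230 0.908
  outer loop
   vertex 4.8 3.8 4.8
   vertex 5.2 5.2 5.0
   vertex 3.0 5.0 5.8
  endloop
 endfacet
 facet normal 0.170 -0.467 0.867
  outer loop
   vertex 4.8 3.8 4.8
   vertex 3.0 5.0 5.8
   vertex 2.6 0.4 3.4
  endloop
 endfacet
 facet normal 0.982 0.071 -0.175
  outer loop
   vertex 4.8 5.8 3.0
   vertex 5.2 5.2 5.0
   vertex 4.6 1.2 0.0
  endloop
 endfacet
 facet normal 0.346 0.502 -0.793
  outer loop
   vertex 4.8 5.8 3.0
   vertex 4.6 1.2 0.0
   vertex 1.0 4.0 0.2
  endloop
 endfacet
 facet normal 0.016 0.959 0.284
  outer loop
   vertex 4.8 5.8 3.0
   vertex 3.0 5.0 5.8
   vertex 5.2 5.2 5.0
  endloop
 endfacet
 facet normal -0.534 -0.702 0.471
  outer loop
   vertex 1.2 1.6 3.6
   vertex 0.4 0.6 1.2
   vertex 2.6 0.4 3.4
  endloop
 endfacet
 facet normal -0.246 -0.431 0.868
  outer loop
   vertex 1.2 1.6 3.6
   vertex 2.6 0.4 3.4
   vertex 3.0 5.0 5.8
  endloop
 endfacet
 facet normal -0.211 0.927 -0.309
  outer loop
   vertex 1.0 5.2 3.8
   vertex 4.8 5.8 3.0
   vertex 1.0 4.0 0.2
  endloop
 endfacet
 facet normal -0.110 0.972 0.207
  outer loop
   vertex 1.0 5.2 3.8
   vertex 3.0 5.0 5.8
   vertex 4.8 5.8 3.0
  endloop
 endfacet
 facet normal -0.709 -0.078 0.701
  outer loop
   vertex 1.0 5.2 3.8
   vertex 1.2 1.6 3.6
   vertex 3.0 5.0 5.8
  endloop
 endfacet
 facet normal -0.986 0.158 -0.053
  outer loop
   vertex 1.0 5.2 3.8
   vertex 1.0 4.0 0.2
   vertex 0.4 0.6 1.2
  endloop
 endfacet
 facet normal -0.937 -0.071 0.342
  outer loop
   vertex 1.0 5.2 3.8
   vertex 0.4 0.6 1.2
   vertex 1.2 1.6 3.6
  endloop
 endfacet
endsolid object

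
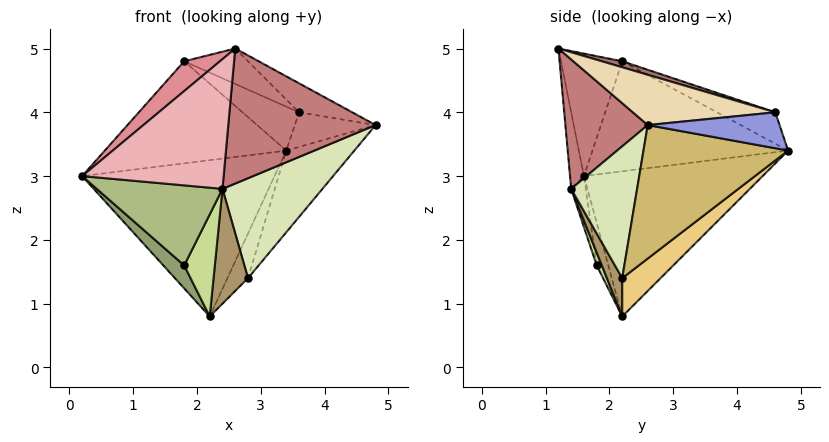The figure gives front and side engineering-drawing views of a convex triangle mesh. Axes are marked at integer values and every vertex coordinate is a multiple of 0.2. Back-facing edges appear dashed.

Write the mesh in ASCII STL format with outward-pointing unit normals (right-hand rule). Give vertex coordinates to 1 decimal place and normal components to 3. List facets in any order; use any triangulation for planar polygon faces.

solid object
 facet normal -0.628 0.676 -0.386
  outer loop
   vertex 2.2 2.2 0.8
   vertex 0.2 1.6 3.0
   vertex 3.4 4.8 3.4
  endloop
 endfacet
 facet normal -0.675 0.626 0.391
  outer loop
   vertex 1.8 2.2 4.8
   vertex 3.4 4.8 3.4
   vertex 0.2 1.6 3.0
  endloop
 endfacet
 facet normal 0.847 0.519 -0.109
  outer loop
   vertex 3.6 4.6 4.0
   vertex 4.8 2.6 3.8
   vertex 3.4 4.8 3.4
  endloop
 endfacet
 facet normal -0.650 0.629 0.426
  outer loop
   vertex 3.6 4.6 4.0
   vertex 3.4 4.8 3.4
   vertex 1.8 2.2 4.8
  endloop
 endfacet
 facet normal -0.402 -0.723 -0.562
  outer loop
   vertex 1.8 1.8 1.6
   vertex 0.2 1.6 3.0
   vertex 2.2 2.2 0.8
  endloop
 endfacet
 facet normal -0.111 -0.958 -0.264
  outer loop
   vertex 1.8 1.8 1.6
   vertex 2.4 1.4 2.8
   vertex 0.2 1.6 3.0
  endloop
 endfacet
 facet normal 0.152 -0.912 -0.380
  outer loop
   vertex 1.8 1.8 1.6
   vertex 2.2 2.2 0.8
   vertex 2.4 1.4 2.8
  endloop
 endfacet
 facet normal 0.524 -0.795 -0.305
  outer loop
   vertex 2.8 2.2 1.4
   vertex 4.8 2.6 3.8
   vertex 2.4 1.4 2.8
  endloop
 endfacet
 facet normal 0.376 -0.847 -0.376
  outer loop
   vertex 2.8 2.2 1.4
   vertex 2.4 1.4 2.8
   vertex 2.2 2.2 0.8
  endloop
 endfacet
 facet normal 0.698 0.328 -0.636
  outer loop
   vertex 2.8 2.2 1.4
   vertex 3.4 4.8 3.4
   vertex 4.8 2.6 3.8
  endloop
 endfacet
 facet normal 0.661 0.356 -0.661
  outer loop
   vertex 2.8 2.2 1.4
   vertex 2.2 2.2 0.8
   vertex 3.4 4.8 3.4
  endloop
 endfacet
 facet normal 0.399 0.149 0.905
  outer loop
   vertex 2.6 1.2 5.0
   vertex 4.8 2.6 3.8
   vertex 3.6 4.6 4.0
  endloop
 endfacet
 facet normal 0.083 0.259 0.962
  outer loop
   vertex 2.6 1.2 5.0
   vertex 3.6 4.6 4.0
   vertex 1.8 2.2 4.8
  endloop
 endfacet
 facet normal 0.484 -0.866 -0.123
  outer loop
   vertex 2.6 1.2 5.0
   vertex 2.4 1.4 2.8
   vertex 4.8 2.6 3.8
  endloop
 endfacet
 facet normal -0.631 -0.368 0.683
  outer loop
   vertex 2.6 1.2 5.0
   vertex 1.8 2.2 4.8
   vertex 0.2 1.6 3.0
  endloop
 endfacet
 facet normal -0.098 -0.992 -0.081
  outer loop
   vertex 2.6 1.2 5.0
   vertex 0.2 1.6 3.0
   vertex 2.4 1.4 2.8
  endloop
 endfacet
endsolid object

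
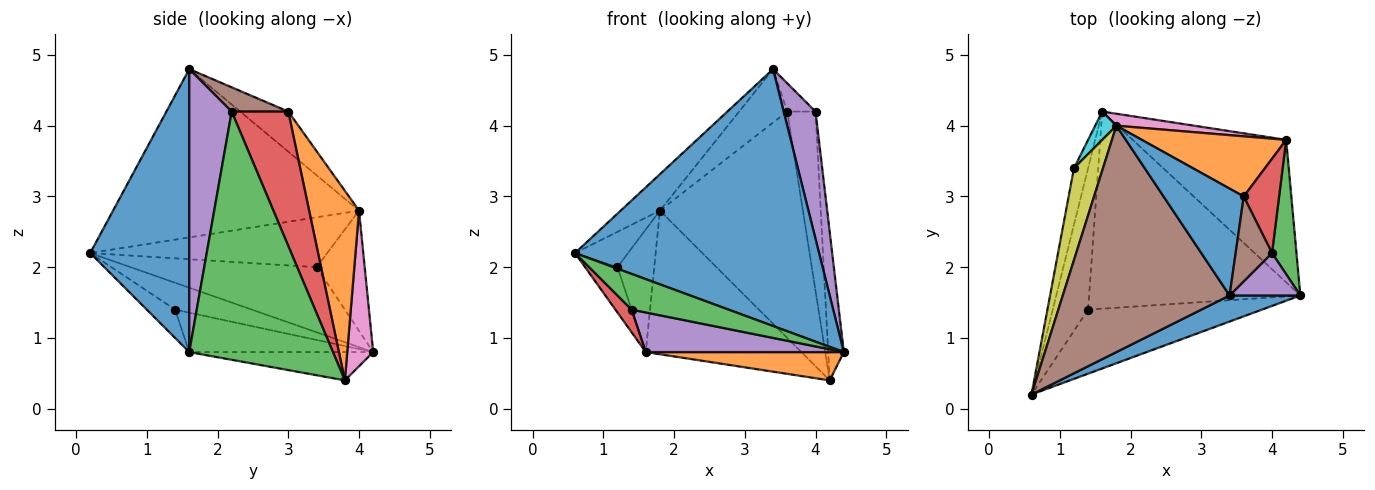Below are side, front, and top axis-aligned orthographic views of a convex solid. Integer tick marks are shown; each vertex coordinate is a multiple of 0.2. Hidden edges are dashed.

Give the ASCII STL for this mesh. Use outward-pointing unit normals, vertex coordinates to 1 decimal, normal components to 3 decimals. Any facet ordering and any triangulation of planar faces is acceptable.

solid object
 facet normal 0.374 -0.923 0.094
  outer loop
   vertex 3.4 1.6 4.8
   vertex 0.6 0.2 2.2
   vertex 4.4 1.6 0.8
  endloop
 endfacet
 facet normal -0.178 -0.192 -0.965
  outer loop
   vertex 4.2 3.8 0.4
   vertex 4.4 1.6 0.8
   vertex 1.6 4.2 0.8
  endloop
 endfacet
 facet normal -0.141 -0.483 -0.865
  outer loop
   vertex 1.4 1.4 1.4
   vertex 4.4 1.6 0.8
   vertex 0.6 0.2 2.2
  endloop
 endfacet
 facet normal -0.600 -0.126 -0.790
  outer loop
   vertex 1.4 1.4 1.4
   vertex 0.6 0.2 2.2
   vertex 1.6 4.2 0.8
  endloop
 endfacet
 facet normal -0.180 -0.194 -0.964
  outer loop
   vertex 1.4 1.4 1.4
   vertex 1.6 4.2 0.8
   vertex 4.4 1.6 0.8
  endloop
 endfacet
 facet normal -0.706 0.112 0.699
  outer loop
   vertex 1.8 4.0 2.8
   vertex 0.6 0.2 2.2
   vertex 3.4 1.6 4.8
  endloop
 endfacet
 facet normal 0.164 0.983 0.082
  outer loop
   vertex 1.8 4.0 2.8
   vertex 4.2 3.8 0.4
   vertex 1.6 4.2 0.8
  endloop
 endfacet
 facet normal -0.963 0.168 -0.209
  outer loop
   vertex 1.2 3.4 2.0
   vertex 1.6 4.2 0.8
   vertex 0.6 0.2 2.2
  endloop
 endfacet
 facet normal -0.849 0.190 0.494
  outer loop
   vertex 1.2 3.4 2.0
   vertex 0.6 0.2 2.2
   vertex 1.8 4.0 2.8
  endloop
 endfacet
 facet normal -0.787 0.602 0.139
  outer loop
   vertex 1.2 3.4 2.0
   vertex 1.8 4.0 2.8
   vertex 1.6 4.2 0.8
  endloop
 endfacet
 facet normal -0.408 0.408 0.816
  outer loop
   vertex 3.6 3.0 4.2
   vertex 1.8 4.0 2.8
   vertex 3.4 1.6 4.8
  endloop
 endfacet
 facet normal 0.320 0.916 0.243
  outer loop
   vertex 3.6 3.0 4.2
   vertex 4.2 3.8 0.4
   vertex 1.8 4.0 2.8
  endloop
 endfacet
 facet normal 0.989 0.108 0.097
  outer loop
   vertex 4.0 2.2 4.2
   vertex 4.4 1.6 0.8
   vertex 4.2 3.8 0.4
  endloop
 endfacet
 facet normal 0.871 0.435 0.229
  outer loop
   vertex 4.0 2.2 4.2
   vertex 4.2 3.8 0.4
   vertex 3.6 3.0 4.2
  endloop
 endfacet
 facet normal 0.784 -0.588 0.196
  outer loop
   vertex 4.0 2.2 4.2
   vertex 3.4 1.6 4.8
   vertex 4.4 1.6 0.8
  endloop
 endfacet
 facet normal 0.535 0.267 0.802
  outer loop
   vertex 4.0 2.2 4.2
   vertex 3.6 3.0 4.2
   vertex 3.4 1.6 4.8
  endloop
 endfacet
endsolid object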